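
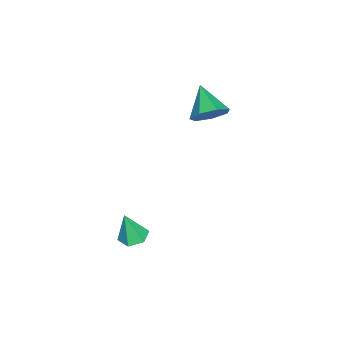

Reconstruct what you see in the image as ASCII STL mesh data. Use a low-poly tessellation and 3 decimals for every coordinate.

solid 
facet normal -0.090 0.220 -0.971
outer loop
vertex 4.176 -3.29 -2.596
vertex 3.369 -3.286 -2.52
vertex 3.791 -2.604 -2.405
endloop
endfacet
facet normal 0.847 0.369 0.383
outer loop
vertex 4.176 -3.29 -2.596
vertex 3.791 -2.604 -2.405
vertex 3.531 -3.674 -0.8
endloop
endfacet
facet normal -0.091 0.220 -0.971
outer loop
vertex 3.791 -2.604 -2.405
vertex 3.369 -3.286 -2.52
vertex 2.985 -2.599 -2.328
endloop
endfacet
facet normal 0.059 0.826 0.560
outer loop
vertex 3.791 -2.604 -2.405
vertex 2.985 -2.599 -2.328
vertex 3.531 -3.674 -0.8
endloop
endfacet
facet normal -0.091 0.220 -0.971
outer loop
vertex 2.985 -2.599 -2.328
vertex 3.369 -3.286 -2.52
vertex 2.563 -3.281 -2.443
endloop
endfacet
facet normal -0.756 0.377 0.535
outer loop
vertex 2.985 -2.599 -2.328
vertex 2.563 -3.281 -2.443
vertex 3.531 -3.674 -0.8
endloop
endfacet
facet normal -0.091 0.219 -0.971
outer loop
vertex 2.563 -3.281 -2.443
vertex 3.369 -3.286 -2.52
vertex 2.947 -3.967 -2.634
endloop
endfacet
facet normal -0.780 -0.529 0.333
outer loop
vertex 2.563 -3.281 -2.443
vertex 2.947 -3.967 -2.634
vertex 3.531 -3.674 -0.8
endloop
endfacet
facet normal -0.091 0.219 -0.971
outer loop
vertex 2.947 -3.967 -2.634
vertex 3.369 -3.286 -2.52
vertex 3.754 -3.972 -2.711
endloop
endfacet
facet normal 0.009 -0.988 0.155
outer loop
vertex 2.947 -3.967 -2.634
vertex 3.754 -3.972 -2.711
vertex 3.531 -3.674 -0.8
endloop
endfacet
facet normal -0.090 0.220 -0.971
outer loop
vertex 3.754 -3.972 -2.711
vertex 3.369 -3.286 -2.52
vertex 4.176 -3.29 -2.596
endloop
endfacet
facet normal 0.823 -0.539 0.180
outer loop
vertex 3.754 -3.972 -2.711
vertex 4.176 -3.29 -2.596
vertex 3.531 -3.674 -0.8
endloop
endfacet
facet normal 0.694 0.481 -0.535
outer loop
vertex -2.201 -2.11 2.027
vertex -2.781 -1.213 2.081
vertex -2.023 -1.559 2.753
endloop
endfacet
facet normal 0.305 -0.793 0.527
outer loop
vertex -2.201 -2.11 2.027
vertex -2.023 -1.559 2.753
vertex -4.099 -2.127 3.099
endloop
endfacet
facet normal 0.694 0.481 -0.535
outer loop
vertex -2.023 -1.559 2.753
vertex -2.781 -1.213 2.081
vertex -2.416 -0.747 2.973
endloop
endfacet
facet normal 0.205 -0.162 0.965
outer loop
vertex -2.023 -1.559 2.753
vertex -2.416 -0.747 2.973
vertex -4.099 -2.127 3.099
endloop
endfacet
facet normal 0.694 0.481 -0.535
outer loop
vertex -2.416 -0.747 2.973
vertex -2.781 -1.213 2.081
vertex -3.083 -0.286 2.522
endloop
endfacet
facet normal -0.285 0.427 0.858
outer loop
vertex -2.416 -0.747 2.973
vertex -3.083 -0.286 2.522
vertex -4.099 -2.127 3.099
endloop
endfacet
facet normal 0.694 0.481 -0.536
outer loop
vertex -3.083 -0.286 2.522
vertex -2.781 -1.213 2.081
vertex -3.523 -0.523 1.739
endloop
endfacet
facet normal -0.798 0.530 0.288
outer loop
vertex -3.083 -0.286 2.522
vertex -3.523 -0.523 1.739
vertex -4.099 -2.127 3.099
endloop
endfacet
facet normal 0.694 0.481 -0.535
outer loop
vertex -3.523 -0.523 1.739
vertex -2.781 -1.213 2.081
vertex -3.404 -1.279 1.214
endloop
endfacet
facet normal -0.946 0.071 -0.317
outer loop
vertex -3.523 -0.523 1.739
vertex -3.404 -1.279 1.214
vertex -4.099 -2.127 3.099
endloop
endfacet
facet normal 0.694 0.481 -0.535
outer loop
vertex -3.404 -1.279 1.214
vertex -2.781 -1.213 2.081
vertex -2.815 -1.986 1.342
endloop
endfacet
facet normal -0.618 -0.606 -0.501
outer loop
vertex -3.404 -1.279 1.214
vertex -2.815 -1.986 1.342
vertex -4.099 -2.127 3.099
endloop
endfacet
facet normal 0.694 0.481 -0.535
outer loop
vertex -2.815 -1.986 1.342
vertex -2.781 -1.213 2.081
vertex -2.201 -2.11 2.027
endloop
endfacet
facet normal -0.061 -0.990 -0.124
outer loop
vertex -2.815 -1.986 1.342
vertex -2.201 -2.11 2.027
vertex -4.099 -2.127 3.099
endloop
endfacet

endsolid


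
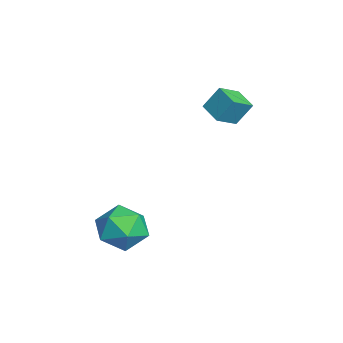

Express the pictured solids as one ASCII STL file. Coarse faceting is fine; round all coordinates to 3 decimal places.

solid 
facet normal -0.816 0.484 -0.315
outer loop
vertex 2.602 -3.111 -2.069
vertex 1.893 -3.817 -1.317
vertex 2.37 -2.739 -0.898
endloop
endfacet
facet normal -0.244 0.909 -0.337
outer loop
vertex 2.602 -3.111 -2.069
vertex 2.37 -2.739 -0.898
vertex 3.517 -2.61 -1.38
endloop
endfacet
facet normal 0.242 0.603 -0.760
outer loop
vertex 2.602 -3.111 -2.069
vertex 3.517 -2.61 -1.38
vertex 3.75 -3.608 -2.097
endloop
endfacet
facet normal -0.029 -0.011 -1.000
outer loop
vertex 2.602 -3.111 -2.069
vertex 3.75 -3.608 -2.097
vertex 2.746 -4.354 -2.059
endloop
endfacet
facet normal -0.684 -0.085 -0.725
outer loop
vertex 2.602 -3.111 -2.069
vertex 2.746 -4.354 -2.059
vertex 1.893 -3.817 -1.317
endloop
endfacet
facet normal 0.029 0.947 0.321
outer loop
vertex 3.517 -2.61 -1.38
vertex 2.37 -2.739 -0.898
vertex 3.374 -3.006 -0.201
endloop
endfacet
facet normal -0.898 0.259 0.357
outer loop
vertex 2.37 -2.739 -0.898
vertex 1.893 -3.817 -1.317
vertex 2.37 -3.752 -0.163
endloop
endfacet
facet normal -0.683 -0.663 -0.306
outer loop
vertex 1.893 -3.817 -1.317
vertex 2.746 -4.354 -2.059
vertex 2.603 -4.75 -0.88
endloop
endfacet
facet normal 0.376 -0.544 -0.750
outer loop
vertex 2.746 -4.354 -2.059
vertex 3.75 -3.608 -2.097
vertex 3.75 -4.621 -1.362
endloop
endfacet
facet normal 0.816 0.451 -0.363
outer loop
vertex 3.75 -3.608 -2.097
vertex 3.517 -2.61 -1.38
vertex 4.227 -3.543 -0.943
endloop
endfacet
facet normal 0.029 0.011 1.000
outer loop
vertex 3.518 -4.249 -0.191
vertex 3.374 -3.006 -0.201
vertex 2.37 -3.752 -0.163
endloop
endfacet
facet normal -0.242 -0.603 0.760
outer loop
vertex 3.518 -4.249 -0.191
vertex 2.37 -3.752 -0.163
vertex 2.603 -4.75 -0.88
endloop
endfacet
facet normal 0.244 -0.909 0.337
outer loop
vertex 3.518 -4.249 -0.191
vertex 2.603 -4.75 -0.88
vertex 3.75 -4.621 -1.362
endloop
endfacet
facet normal 0.816 -0.484 0.315
outer loop
vertex 3.518 -4.249 -0.191
vertex 3.75 -4.621 -1.362
vertex 4.227 -3.543 -0.943
endloop
endfacet
facet normal 0.684 0.085 0.725
outer loop
vertex 3.518 -4.249 -0.191
vertex 4.227 -3.543 -0.943
vertex 3.374 -3.006 -0.201
endloop
endfacet
facet normal -0.376 0.544 0.750
outer loop
vertex 2.37 -3.752 -0.163
vertex 3.374 -3.006 -0.201
vertex 2.37 -2.739 -0.898
endloop
endfacet
facet normal -0.816 -0.451 0.363
outer loop
vertex 2.603 -4.75 -0.88
vertex 2.37 -3.752 -0.163
vertex 1.893 -3.817 -1.317
endloop
endfacet
facet normal -0.029 -0.947 -0.321
outer loop
vertex 3.75 -4.621 -1.362
vertex 2.603 -4.75 -0.88
vertex 2.746 -4.354 -2.059
endloop
endfacet
facet normal 0.898 -0.259 -0.357
outer loop
vertex 4.227 -3.543 -0.943
vertex 3.75 -4.621 -1.362
vertex 3.75 -3.608 -2.097
endloop
endfacet
facet normal 0.683 0.663 0.306
outer loop
vertex 3.374 -3.006 -0.201
vertex 4.227 -3.543 -0.943
vertex 3.517 -2.61 -1.38
endloop
endfacet
facet normal -0.875 -0.392 0.286
outer loop
vertex -1.236 0.829 4.621
vertex -1.831 1.744 4.055
vertex -1.278 0.126 3.528
endloop
endfacet
facet normal 0.484 -0.744 0.460
outer loop
vertex -0.229 0.596 3.185
vertex -1.236 0.829 4.621
vertex -1.278 0.126 3.528
endloop
endfacet
facet normal -0.875 -0.392 0.286
outer loop
vertex -1.278 0.126 3.528
vertex -1.831 1.744 4.055
vertex -1.873 1.041 2.962
endloop
endfacet
facet normal -0.032 -0.541 -0.840
outer loop
vertex -1.873 1.041 2.962
vertex -0.229 0.596 3.185
vertex -1.278 0.126 3.528
endloop
endfacet
facet normal 0.032 0.541 0.840
outer loop
vertex -1.236 0.829 4.621
vertex -0.782 2.214 3.712
vertex -1.831 1.744 4.055
endloop
endfacet
facet normal 0.484 -0.744 0.460
outer loop
vertex -0.187 1.299 4.278
vertex -1.236 0.829 4.621
vertex -0.229 0.596 3.185
endloop
endfacet
facet normal 0.032 0.541 0.840
outer loop
vertex -0.187 1.299 4.278
vertex -0.782 2.214 3.712
vertex -1.236 0.829 4.621
endloop
endfacet
facet normal -0.484 0.744 -0.460
outer loop
vertex -1.831 1.744 4.055
vertex -0.782 2.214 3.712
vertex -1.873 1.041 2.962
endloop
endfacet
facet normal -0.032 -0.541 -0.840
outer loop
vertex -0.824 1.511 2.619
vertex -0.229 0.596 3.185
vertex -1.873 1.041 2.962
endloop
endfacet
facet normal -0.484 0.744 -0.460
outer loop
vertex -1.873 1.041 2.962
vertex -0.782 2.214 3.712
vertex -0.824 1.511 2.619
endloop
endfacet
facet normal 0.875 0.392 -0.286
outer loop
vertex -0.824 1.511 2.619
vertex -0.187 1.299 4.278
vertex -0.229 0.596 3.185
endloop
endfacet
facet normal 0.875 0.392 -0.286
outer loop
vertex -0.782 2.214 3.712
vertex -0.187 1.299 4.278
vertex -0.824 1.511 2.619
endloop
endfacet

endsolid


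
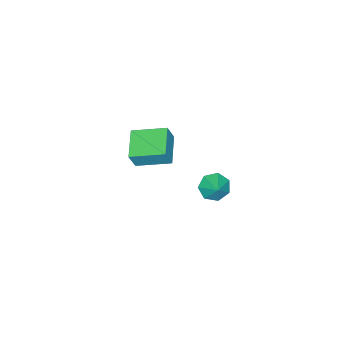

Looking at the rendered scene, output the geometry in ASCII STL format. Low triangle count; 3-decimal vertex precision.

solid 
facet normal -0.826 -0.493 0.274
outer loop
vertex 2.99 0.141 4.499
vertex 2.052 2.027 5.062
vertex 2.509 0.267 3.276
endloop
endfacet
facet normal 0.430 -0.865 -0.258
outer loop
vertex 4.128 1.233 2.738
vertex 2.99 0.141 4.499
vertex 2.509 0.267 3.276
endloop
endfacet
facet normal -0.826 -0.493 0.274
outer loop
vertex 2.509 0.267 3.276
vertex 2.052 2.027 5.062
vertex 1.571 2.153 3.839
endloop
endfacet
facet normal -0.365 0.095 -0.926
outer loop
vertex 1.571 2.153 3.839
vertex 4.128 1.233 2.738
vertex 2.509 0.267 3.276
endloop
endfacet
facet normal 0.365 -0.095 0.926
outer loop
vertex 2.99 0.141 4.499
vertex 3.671 2.993 4.524
vertex 2.052 2.027 5.062
endloop
endfacet
facet normal 0.430 -0.865 -0.258
outer loop
vertex 4.609 1.107 3.961
vertex 2.99 0.141 4.499
vertex 4.128 1.233 2.738
endloop
endfacet
facet normal 0.365 -0.095 0.926
outer loop
vertex 4.609 1.107 3.961
vertex 3.671 2.993 4.524
vertex 2.99 0.141 4.499
endloop
endfacet
facet normal -0.430 0.865 0.258
outer loop
vertex 2.052 2.027 5.062
vertex 3.671 2.993 4.524
vertex 1.571 2.153 3.839
endloop
endfacet
facet normal -0.365 0.095 -0.926
outer loop
vertex 3.19 3.119 3.301
vertex 4.128 1.233 2.738
vertex 1.571 2.153 3.839
endloop
endfacet
facet normal -0.430 0.865 0.258
outer loop
vertex 1.571 2.153 3.839
vertex 3.671 2.993 4.524
vertex 3.19 3.119 3.301
endloop
endfacet
facet normal 0.826 0.493 -0.274
outer loop
vertex 3.19 3.119 3.301
vertex 4.609 1.107 3.961
vertex 4.128 1.233 2.738
endloop
endfacet
facet normal 0.826 0.493 -0.274
outer loop
vertex 3.671 2.993 4.524
vertex 4.609 1.107 3.961
vertex 3.19 3.119 3.301
endloop
endfacet
facet normal -0.559 -0.563 -0.608
outer loop
vertex -0.974 2.634 -4.549
vertex -1.795 2.832 -3.977
vertex -1.441 3.349 -4.782
endloop
endfacet
facet normal 0.844 0.462 -0.274
outer loop
vertex -0.974 2.634 -4.549
vertex -1.441 3.349 -4.782
vertex -1.045 3.588 -3.163
endloop
endfacet
facet normal -0.559 -0.564 -0.608
outer loop
vertex -1.441 3.349 -4.782
vertex -1.795 2.832 -3.977
vertex -2.174 3.674 -4.409
endloop
endfacet
facet normal 0.304 0.929 -0.212
outer loop
vertex -1.441 3.349 -4.782
vertex -2.174 3.674 -4.409
vertex -1.045 3.588 -3.163
endloop
endfacet
facet normal -0.559 -0.564 -0.608
outer loop
vertex -2.174 3.674 -4.409
vertex -1.795 2.832 -3.977
vertex -2.622 3.366 -3.711
endloop
endfacet
facet normal -0.225 0.937 0.269
outer loop
vertex -2.174 3.674 -4.409
vertex -2.622 3.366 -3.711
vertex -1.045 3.588 -3.163
endloop
endfacet
facet normal -0.560 -0.564 -0.607
outer loop
vertex -2.622 3.366 -3.711
vertex -1.795 2.832 -3.977
vertex -2.447 2.656 -3.213
endloop
endfacet
facet normal -0.348 0.480 0.806
outer loop
vertex -2.622 3.366 -3.711
vertex -2.447 2.656 -3.213
vertex -1.045 3.588 -3.163
endloop
endfacet
facet normal -0.560 -0.564 -0.607
outer loop
vertex -2.447 2.656 -3.213
vertex -1.795 2.832 -3.977
vertex -1.781 2.078 -3.29
endloop
endfacet
facet normal 0.030 -0.098 0.995
outer loop
vertex -2.447 2.656 -3.213
vertex -1.781 2.078 -3.29
vertex -1.045 3.588 -3.163
endloop
endfacet
facet normal -0.560 -0.564 -0.607
outer loop
vertex -1.781 2.078 -3.29
vertex -1.795 2.832 -3.977
vertex -1.125 2.068 -3.885
endloop
endfacet
facet normal 0.623 -0.362 0.693
outer loop
vertex -1.781 2.078 -3.29
vertex -1.125 2.068 -3.885
vertex -1.045 3.588 -3.163
endloop
endfacet
facet normal -0.559 -0.564 -0.608
outer loop
vertex -1.125 2.068 -3.885
vertex -1.795 2.832 -3.977
vertex -0.974 2.634 -4.549
endloop
endfacet
facet normal 0.985 -0.113 0.128
outer loop
vertex -1.125 2.068 -3.885
vertex -0.974 2.634 -4.549
vertex -1.045 3.588 -3.163
endloop
endfacet

endsolid


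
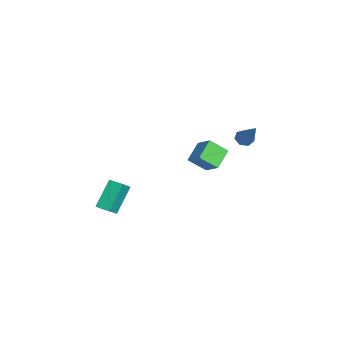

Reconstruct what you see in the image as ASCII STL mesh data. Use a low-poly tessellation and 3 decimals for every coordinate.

solid 
facet normal -0.672 0.513 0.534
outer loop
vertex -1.078 0.926 -0.935
vertex -0.151 1.404 -0.227
vertex -0.969 1.904 -1.738
endloop
endfacet
facet normal -0.736 -0.379 -0.561
outer loop
vertex -0.069 1.216 -2.453
vertex -1.078 0.926 -0.935
vertex -0.969 1.904 -1.738
endloop
endfacet
facet normal -0.673 0.513 0.534
outer loop
vertex -0.969 1.904 -1.738
vertex -0.151 1.404 -0.227
vertex -0.043 2.382 -1.03
endloop
endfacet
facet normal 0.086 0.770 -0.632
outer loop
vertex -0.043 2.382 -1.03
vertex -0.069 1.216 -2.453
vertex -0.969 1.904 -1.738
endloop
endfacet
facet normal -0.086 -0.770 0.632
outer loop
vertex -1.078 0.926 -0.935
vertex 0.749 0.716 -0.942
vertex -0.151 1.404 -0.227
endloop
endfacet
facet normal -0.735 -0.380 -0.561
outer loop
vertex -0.177 0.238 -1.65
vertex -1.078 0.926 -0.935
vertex -0.069 1.216 -2.453
endloop
endfacet
facet normal -0.086 -0.770 0.632
outer loop
vertex -0.177 0.238 -1.65
vertex 0.749 0.716 -0.942
vertex -1.078 0.926 -0.935
endloop
endfacet
facet normal 0.736 0.379 0.561
outer loop
vertex -0.151 1.404 -0.227
vertex 0.749 0.716 -0.942
vertex -0.043 2.382 -1.03
endloop
endfacet
facet normal 0.086 0.770 -0.632
outer loop
vertex 0.858 1.694 -1.745
vertex -0.069 1.216 -2.453
vertex -0.043 2.382 -1.03
endloop
endfacet
facet normal 0.735 0.379 0.562
outer loop
vertex -0.043 2.382 -1.03
vertex 0.749 0.716 -0.942
vertex 0.858 1.694 -1.745
endloop
endfacet
facet normal 0.672 -0.513 -0.534
outer loop
vertex 0.858 1.694 -1.745
vertex -0.177 0.238 -1.65
vertex -0.069 1.216 -2.453
endloop
endfacet
facet normal 0.673 -0.513 -0.533
outer loop
vertex 0.749 0.716 -0.942
vertex -0.177 0.238 -1.65
vertex 0.858 1.694 -1.745
endloop
endfacet
facet normal -0.635 0.424 -0.646
outer loop
vertex -0.778 -3.478 -3.471
vertex -0.261 -2.808 -3.539
vertex 0.115 -4.314 -4.898
endloop
endfacet
facet normal -0.609 -0.789 0.081
outer loop
vertex 0.801 -4.772 -4.201
vertex -0.778 -3.478 -3.471
vertex 0.115 -4.314 -4.898
endloop
endfacet
facet normal -0.635 0.424 -0.646
outer loop
vertex 0.115 -4.314 -4.898
vertex -0.261 -2.808 -3.539
vertex 0.633 -3.644 -4.967
endloop
endfacet
facet normal 0.474 -0.445 -0.759
outer loop
vertex 0.633 -3.644 -4.967
vertex 0.801 -4.772 -4.201
vertex 0.115 -4.314 -4.898
endloop
endfacet
facet normal -0.475 0.444 0.760
outer loop
vertex -0.778 -3.478 -3.471
vertex 0.425 -3.266 -2.842
vertex -0.261 -2.808 -3.539
endloop
endfacet
facet normal -0.609 -0.789 0.080
outer loop
vertex -0.093 -3.936 -2.773
vertex -0.778 -3.478 -3.471
vertex 0.801 -4.772 -4.201
endloop
endfacet
facet normal -0.475 0.446 0.759
outer loop
vertex -0.093 -3.936 -2.773
vertex 0.425 -3.266 -2.842
vertex -0.778 -3.478 -3.471
endloop
endfacet
facet normal 0.609 0.789 -0.081
outer loop
vertex -0.261 -2.808 -3.539
vertex 0.425 -3.266 -2.842
vertex 0.633 -3.644 -4.967
endloop
endfacet
facet normal 0.476 -0.444 -0.759
outer loop
vertex 1.318 -4.102 -4.269
vertex 0.801 -4.772 -4.201
vertex 0.633 -3.644 -4.967
endloop
endfacet
facet normal 0.609 0.789 -0.081
outer loop
vertex 0.633 -3.644 -4.967
vertex 0.425 -3.266 -2.842
vertex 1.318 -4.102 -4.269
endloop
endfacet
facet normal 0.635 -0.424 0.646
outer loop
vertex 1.318 -4.102 -4.269
vertex -0.093 -3.936 -2.773
vertex 0.801 -4.772 -4.201
endloop
endfacet
facet normal 0.635 -0.424 0.646
outer loop
vertex 0.425 -3.266 -2.842
vertex -0.093 -3.936 -2.773
vertex 1.318 -4.102 -4.269
endloop
endfacet
facet normal -0.652 -0.172 -0.738
outer loop
vertex -1.723 3.295 -1.642
vertex -2.108 3.622 -1.378
vertex -1.715 3.775 -1.761
endloop
endfacet
facet normal 0.892 -0.123 -0.435
outer loop
vertex -1.723 3.295 -1.642
vertex -1.715 3.775 -1.761
vertex -0.752 3.978 0.158
endloop
endfacet
facet normal -0.653 -0.172 -0.738
outer loop
vertex -1.715 3.775 -1.761
vertex -2.108 3.622 -1.378
vertex -2.003 4.139 -1.591
endloop
endfacet
facet normal 0.627 0.676 -0.386
outer loop
vertex -1.715 3.775 -1.761
vertex -2.003 4.139 -1.591
vertex -0.752 3.978 0.158
endloop
endfacet
facet normal -0.652 -0.172 -0.738
outer loop
vertex -2.003 4.139 -1.591
vertex -2.108 3.622 -1.378
vertex -2.37 4.114 -1.261
endloop
endfacet
facet normal 0.009 0.996 0.085
outer loop
vertex -2.003 4.139 -1.591
vertex -2.37 4.114 -1.261
vertex -0.752 3.978 0.158
endloop
endfacet
facet normal -0.652 -0.172 -0.739
outer loop
vertex -2.37 4.114 -1.261
vertex -2.108 3.622 -1.378
vertex -2.54 3.718 -1.019
endloop
endfacet
facet normal -0.500 0.598 0.627
outer loop
vertex -2.37 4.114 -1.261
vertex -2.54 3.718 -1.019
vertex -0.752 3.978 0.158
endloop
endfacet
facet normal -0.652 -0.171 -0.739
outer loop
vertex -2.54 3.718 -1.019
vertex -2.108 3.622 -1.378
vertex -2.385 3.249 -1.047
endloop
endfacet
facet normal -0.514 -0.219 0.829
outer loop
vertex -2.54 3.718 -1.019
vertex -2.385 3.249 -1.047
vertex -0.752 3.978 0.158
endloop
endfacet
facet normal -0.652 -0.171 -0.739
outer loop
vertex -2.385 3.249 -1.047
vertex -2.108 3.622 -1.378
vertex -2.022 3.061 -1.324
endloop
endfacet
facet normal -0.023 -0.841 0.540
outer loop
vertex -2.385 3.249 -1.047
vertex -2.022 3.061 -1.324
vertex -0.752 3.978 0.158
endloop
endfacet
facet normal -0.652 -0.171 -0.739
outer loop
vertex -2.022 3.061 -1.324
vertex -2.108 3.622 -1.378
vertex -1.723 3.295 -1.642
endloop
endfacet
facet normal 0.602 -0.798 -0.022
outer loop
vertex -2.022 3.061 -1.324
vertex -1.723 3.295 -1.642
vertex -0.752 3.978 0.158
endloop
endfacet

endsolid


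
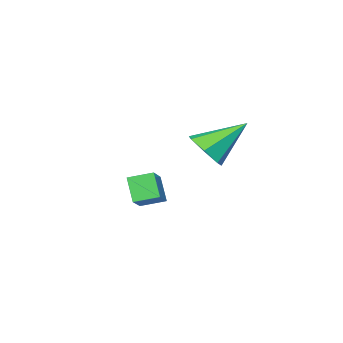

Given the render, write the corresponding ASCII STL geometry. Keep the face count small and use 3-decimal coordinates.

solid 
facet normal -0.627 0.729 0.275
outer loop
vertex -2.328 -2.174 0.063
vertex -1.602 -1.735 0.554
vertex -2.076 -1.636 -0.79
endloop
endfacet
facet normal -0.740 -0.448 -0.501
outer loop
vertex -1.518 -2.285 -1.034
vertex -2.328 -2.174 0.063
vertex -2.076 -1.636 -0.79
endloop
endfacet
facet normal -0.627 0.729 0.275
outer loop
vertex -2.076 -1.636 -0.79
vertex -1.602 -1.735 0.554
vertex -1.35 -1.197 -0.299
endloop
endfacet
facet normal 0.242 0.517 -0.821
outer loop
vertex -1.35 -1.197 -0.299
vertex -1.518 -2.285 -1.034
vertex -2.076 -1.636 -0.79
endloop
endfacet
facet normal -0.242 -0.517 0.821
outer loop
vertex -2.328 -2.174 0.063
vertex -1.044 -2.384 0.31
vertex -1.602 -1.735 0.554
endloop
endfacet
facet normal -0.740 -0.448 -0.501
outer loop
vertex -1.77 -2.823 -0.181
vertex -2.328 -2.174 0.063
vertex -1.518 -2.285 -1.034
endloop
endfacet
facet normal -0.242 -0.517 0.821
outer loop
vertex -1.77 -2.823 -0.181
vertex -1.044 -2.384 0.31
vertex -2.328 -2.174 0.063
endloop
endfacet
facet normal 0.740 0.448 0.501
outer loop
vertex -1.602 -1.735 0.554
vertex -1.044 -2.384 0.31
vertex -1.35 -1.197 -0.299
endloop
endfacet
facet normal 0.242 0.517 -0.821
outer loop
vertex -0.792 -1.846 -0.543
vertex -1.518 -2.285 -1.034
vertex -1.35 -1.197 -0.299
endloop
endfacet
facet normal 0.740 0.448 0.501
outer loop
vertex -1.35 -1.197 -0.299
vertex -1.044 -2.384 0.31
vertex -0.792 -1.846 -0.543
endloop
endfacet
facet normal 0.627 -0.729 -0.275
outer loop
vertex -0.792 -1.846 -0.543
vertex -1.77 -2.823 -0.181
vertex -1.518 -2.285 -1.034
endloop
endfacet
facet normal 0.627 -0.729 -0.275
outer loop
vertex -1.044 -2.384 0.31
vertex -1.77 -2.823 -0.181
vertex -0.792 -1.846 -0.543
endloop
endfacet
facet normal 0.654 -0.421 -0.629
outer loop
vertex 0.1 2.096 2.836
vertex -0.441 1.622 2.591
vertex -0.256 2.309 2.323
endloop
endfacet
facet normal 0.240 0.944 0.226
outer loop
vertex 0.1 2.096 2.836
vertex -0.256 2.309 2.323
vertex -1.519 2.318 3.629
endloop
endfacet
facet normal 0.653 -0.421 -0.629
outer loop
vertex -0.256 2.309 2.323
vertex -0.441 1.622 2.591
vertex -0.752 2.005 2.012
endloop
endfacet
facet normal -0.334 0.883 -0.330
outer loop
vertex -0.256 2.309 2.323
vertex -0.752 2.005 2.012
vertex -1.519 2.318 3.629
endloop
endfacet
facet normal 0.653 -0.421 -0.629
outer loop
vertex -0.752 2.005 2.012
vertex -0.441 1.622 2.591
vertex -1.013 1.413 2.137
endloop
endfacet
facet normal -0.846 0.277 -0.455
outer loop
vertex -0.752 2.005 2.012
vertex -1.013 1.413 2.137
vertex -1.519 2.318 3.629
endloop
endfacet
facet normal 0.653 -0.421 -0.629
outer loop
vertex -1.013 1.413 2.137
vertex -0.441 1.622 2.591
vertex -0.844 0.978 2.604
endloop
endfacet
facet normal -0.908 -0.414 -0.057
outer loop
vertex -1.013 1.413 2.137
vertex -0.844 0.978 2.604
vertex -1.519 2.318 3.629
endloop
endfacet
facet normal 0.653 -0.421 -0.629
outer loop
vertex -0.844 0.978 2.604
vertex -0.441 1.622 2.591
vertex -0.371 1.029 3.061
endloop
endfacet
facet normal -0.475 -0.673 0.567
outer loop
vertex -0.844 0.978 2.604
vertex -0.371 1.029 3.061
vertex -1.519 2.318 3.629
endloop
endfacet
facet normal 0.654 -0.421 -0.629
outer loop
vertex -0.371 1.029 3.061
vertex -0.441 1.622 2.591
vertex 0.049 1.527 3.164
endloop
endfacet
facet normal 0.127 -0.303 0.945
outer loop
vertex -0.371 1.029 3.061
vertex 0.049 1.527 3.164
vertex -1.519 2.318 3.629
endloop
endfacet
facet normal 0.654 -0.421 -0.629
outer loop
vertex 0.049 1.527 3.164
vertex -0.441 1.622 2.591
vertex 0.1 2.096 2.836
endloop
endfacet
facet normal 0.445 0.417 0.792
outer loop
vertex 0.049 1.527 3.164
vertex 0.1 2.096 2.836
vertex -1.519 2.318 3.629
endloop
endfacet

endsolid


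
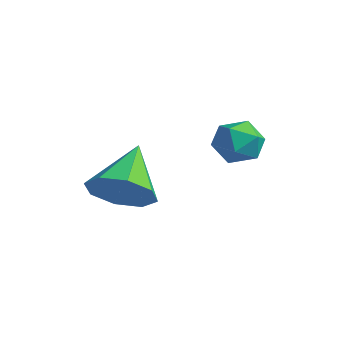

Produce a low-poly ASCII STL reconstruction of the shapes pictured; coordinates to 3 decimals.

solid 
facet normal 0.497 -0.608 -0.619
outer loop
vertex -2.385 -2.024 -0.549
vertex -2.903 -2.731 -0.27
vertex -2.966 -2.102 -0.939
endloop
endfacet
facet normal 0.015 0.976 -0.218
outer loop
vertex -2.385 -2.024 -0.549
vertex -2.966 -2.102 -0.939
vertex -3.737 -1.709 0.77
endloop
endfacet
facet normal 0.496 -0.609 -0.619
outer loop
vertex -2.966 -2.102 -0.939
vertex -2.903 -2.731 -0.27
vertex -3.511 -2.548 -0.937
endloop
endfacet
facet normal -0.575 0.701 -0.421
outer loop
vertex -2.966 -2.102 -0.939
vertex -3.511 -2.548 -0.937
vertex -3.737 -1.709 0.77
endloop
endfacet
facet normal 0.496 -0.609 -0.619
outer loop
vertex -3.511 -2.548 -0.937
vertex -2.903 -2.731 -0.27
vertex -3.7 -3.102 -0.544
endloop
endfacet
facet normal -0.961 0.176 -0.214
outer loop
vertex -3.511 -2.548 -0.937
vertex -3.7 -3.102 -0.544
vertex -3.737 -1.709 0.77
endloop
endfacet
facet normal 0.496 -0.608 -0.620
outer loop
vertex -3.7 -3.102 -0.544
vertex -2.903 -2.731 -0.27
vertex -3.422 -3.438 0.008
endloop
endfacet
facet normal -0.914 -0.291 0.283
outer loop
vertex -3.7 -3.102 -0.544
vertex -3.422 -3.438 0.008
vertex -3.737 -1.709 0.77
endloop
endfacet
facet normal 0.497 -0.608 -0.619
outer loop
vertex -3.422 -3.438 0.008
vertex -2.903 -2.731 -0.27
vertex -2.84 -3.36 0.398
endloop
endfacet
facet normal -0.463 -0.427 0.777
outer loop
vertex -3.422 -3.438 0.008
vertex -2.84 -3.36 0.398
vertex -3.737 -1.709 0.77
endloop
endfacet
facet normal 0.496 -0.608 -0.619
outer loop
vertex -2.84 -3.36 0.398
vertex -2.903 -2.731 -0.27
vertex -2.296 -2.914 0.396
endloop
endfacet
facet normal 0.128 -0.151 0.980
outer loop
vertex -2.84 -3.36 0.398
vertex -2.296 -2.914 0.396
vertex -3.737 -1.709 0.77
endloop
endfacet
facet normal 0.496 -0.609 -0.619
outer loop
vertex -2.296 -2.914 0.396
vertex -2.903 -2.731 -0.27
vertex -2.107 -2.36 0.003
endloop
endfacet
facet normal 0.513 0.373 0.773
outer loop
vertex -2.296 -2.914 0.396
vertex -2.107 -2.36 0.003
vertex -3.737 -1.709 0.77
endloop
endfacet
facet normal 0.496 -0.608 -0.620
outer loop
vertex -2.107 -2.36 0.003
vertex -2.903 -2.731 -0.27
vertex -2.385 -2.024 -0.549
endloop
endfacet
facet normal 0.466 0.840 0.277
outer loop
vertex -2.107 -2.36 0.003
vertex -2.385 -2.024 -0.549
vertex -3.737 -1.709 0.77
endloop
endfacet
facet normal -0.996 0.061 0.065
outer loop
vertex -2.34 0.341 1.234
vertex -2.402 -0.277 0.86
vertex -2.356 -0.294 1.583
endloop
endfacet
facet normal -0.685 0.364 0.631
outer loop
vertex -2.34 0.341 1.234
vertex -2.356 -0.294 1.583
vertex -1.89 0.222 1.791
endloop
endfacet
facet normal -0.255 0.883 0.395
outer loop
vertex -2.34 0.341 1.234
vertex -1.89 0.222 1.791
vertex -1.649 0.558 1.195
endloop
endfacet
facet normal -0.300 0.900 -0.316
outer loop
vertex -2.34 0.341 1.234
vertex -1.649 0.558 1.195
vertex -1.965 0.25 0.619
endloop
endfacet
facet normal -0.759 0.391 -0.521
outer loop
vertex -2.34 0.341 1.234
vertex -1.965 0.25 0.619
vertex -2.402 -0.277 0.86
endloop
endfacet
facet normal -0.282 -0.129 0.951
outer loop
vertex -1.89 0.222 1.791
vertex -2.356 -0.294 1.583
vertex -1.675 -0.47 1.761
endloop
endfacet
facet normal -0.784 -0.620 0.035
outer loop
vertex -2.356 -0.294 1.583
vertex -2.402 -0.277 0.86
vertex -1.991 -0.778 1.185
endloop
endfacet
facet normal -0.401 -0.085 -0.912
outer loop
vertex -2.402 -0.277 0.86
vertex -1.965 0.25 0.619
vertex -1.75 -0.442 0.589
endloop
endfacet
facet normal 0.343 0.737 -0.582
outer loop
vertex -1.965 0.25 0.619
vertex -1.649 0.558 1.195
vertex -1.284 0.074 0.797
endloop
endfacet
facet normal 0.416 0.710 0.568
outer loop
vertex -1.649 0.558 1.195
vertex -1.89 0.222 1.791
vertex -1.238 0.057 1.52
endloop
endfacet
facet normal 0.300 -0.900 0.316
outer loop
vertex -1.3 -0.561 1.146
vertex -1.675 -0.47 1.761
vertex -1.991 -0.778 1.185
endloop
endfacet
facet normal 0.255 -0.883 -0.395
outer loop
vertex -1.3 -0.561 1.146
vertex -1.991 -0.778 1.185
vertex -1.75 -0.442 0.589
endloop
endfacet
facet normal 0.685 -0.364 -0.631
outer loop
vertex -1.3 -0.561 1.146
vertex -1.75 -0.442 0.589
vertex -1.284 0.074 0.797
endloop
endfacet
facet normal 0.996 -0.061 -0.065
outer loop
vertex -1.3 -0.561 1.146
vertex -1.284 0.074 0.797
vertex -1.238 0.057 1.52
endloop
endfacet
facet normal 0.759 -0.391 0.521
outer loop
vertex -1.3 -0.561 1.146
vertex -1.238 0.057 1.52
vertex -1.675 -0.47 1.761
endloop
endfacet
facet normal -0.343 -0.737 0.582
outer loop
vertex -1.991 -0.778 1.185
vertex -1.675 -0.47 1.761
vertex -2.356 -0.294 1.583
endloop
endfacet
facet normal -0.416 -0.710 -0.568
outer loop
vertex -1.75 -0.442 0.589
vertex -1.991 -0.778 1.185
vertex -2.402 -0.277 0.86
endloop
endfacet
facet normal 0.282 0.129 -0.951
outer loop
vertex -1.284 0.074 0.797
vertex -1.75 -0.442 0.589
vertex -1.965 0.25 0.619
endloop
endfacet
facet normal 0.784 0.620 -0.035
outer loop
vertex -1.238 0.057 1.52
vertex -1.284 0.074 0.797
vertex -1.649 0.558 1.195
endloop
endfacet
facet normal 0.401 0.085 0.912
outer loop
vertex -1.675 -0.47 1.761
vertex -1.238 0.057 1.52
vertex -1.89 0.222 1.791
endloop
endfacet

endsolid


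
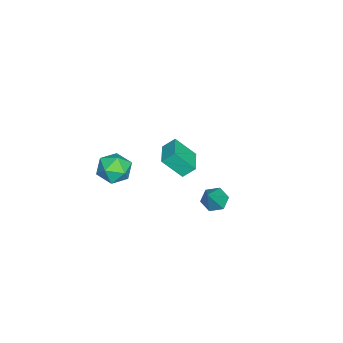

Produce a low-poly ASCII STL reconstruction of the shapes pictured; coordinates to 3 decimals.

solid 
facet normal 0.056 0.761 0.646
outer loop
vertex 3.498 -2.205 2.33
vertex 3.992 -2.857 3.056
vertex 4.589 -2.29 2.336
endloop
endfacet
facet normal 0.078 0.997 -0.028
outer loop
vertex 3.498 -2.205 2.33
vertex 4.589 -2.29 2.336
vertex 4.047 -2.274 1.386
endloop
endfacet
facet normal -0.516 0.778 -0.357
outer loop
vertex 3.498 -2.205 2.33
vertex 4.047 -2.274 1.386
vertex 3.115 -2.831 1.519
endloop
endfacet
facet normal -0.906 0.408 0.113
outer loop
vertex 3.498 -2.205 2.33
vertex 3.115 -2.831 1.519
vertex 3.081 -3.191 2.551
endloop
endfacet
facet normal -0.552 0.398 0.733
outer loop
vertex 3.498 -2.205 2.33
vertex 3.081 -3.191 2.551
vertex 3.992 -2.857 3.056
endloop
endfacet
facet normal 0.635 0.688 -0.351
outer loop
vertex 4.047 -2.274 1.386
vertex 4.589 -2.29 2.336
vertex 4.879 -2.969 1.529
endloop
endfacet
facet normal 0.599 0.308 0.739
outer loop
vertex 4.589 -2.29 2.336
vertex 3.992 -2.857 3.056
vertex 4.845 -3.329 2.561
endloop
endfacet
facet normal -0.385 -0.280 0.879
outer loop
vertex 3.992 -2.857 3.056
vertex 3.081 -3.191 2.551
vertex 3.913 -3.886 2.694
endloop
endfacet
facet normal -0.957 -0.262 -0.123
outer loop
vertex 3.081 -3.191 2.551
vertex 3.115 -2.831 1.519
vertex 3.371 -3.87 1.744
endloop
endfacet
facet normal -0.327 0.336 -0.883
outer loop
vertex 3.115 -2.831 1.519
vertex 4.047 -2.274 1.386
vertex 3.968 -3.303 1.024
endloop
endfacet
facet normal 0.906 -0.408 -0.113
outer loop
vertex 4.462 -3.955 1.75
vertex 4.879 -2.969 1.529
vertex 4.845 -3.329 2.561
endloop
endfacet
facet normal 0.516 -0.778 0.357
outer loop
vertex 4.462 -3.955 1.75
vertex 4.845 -3.329 2.561
vertex 3.913 -3.886 2.694
endloop
endfacet
facet normal -0.078 -0.997 0.028
outer loop
vertex 4.462 -3.955 1.75
vertex 3.913 -3.886 2.694
vertex 3.371 -3.87 1.744
endloop
endfacet
facet normal -0.056 -0.761 -0.646
outer loop
vertex 4.462 -3.955 1.75
vertex 3.371 -3.87 1.744
vertex 3.968 -3.303 1.024
endloop
endfacet
facet normal 0.552 -0.398 -0.733
outer loop
vertex 4.462 -3.955 1.75
vertex 3.968 -3.303 1.024
vertex 4.879 -2.969 1.529
endloop
endfacet
facet normal 0.957 0.262 0.123
outer loop
vertex 4.845 -3.329 2.561
vertex 4.879 -2.969 1.529
vertex 4.589 -2.29 2.336
endloop
endfacet
facet normal 0.327 -0.336 0.883
outer loop
vertex 3.913 -3.886 2.694
vertex 4.845 -3.329 2.561
vertex 3.992 -2.857 3.056
endloop
endfacet
facet normal -0.635 -0.688 0.351
outer loop
vertex 3.371 -3.87 1.744
vertex 3.913 -3.886 2.694
vertex 3.081 -3.191 2.551
endloop
endfacet
facet normal -0.599 -0.308 -0.739
outer loop
vertex 3.968 -3.303 1.024
vertex 3.371 -3.87 1.744
vertex 3.115 -2.831 1.519
endloop
endfacet
facet normal 0.385 0.280 -0.879
outer loop
vertex 4.879 -2.969 1.529
vertex 3.968 -3.303 1.024
vertex 4.047 -2.274 1.386
endloop
endfacet
facet normal -0.627 0.056 -0.777
outer loop
vertex 1.782 2.577 -2.265
vertex 1.343 1.945 -1.956
vertex 1.152 2.725 -1.746
endloop
endfacet
facet normal 0.378 0.904 0.201
outer loop
vertex 1.782 2.577 -2.265
vertex 1.152 2.725 -1.746
vertex 2.577 1.835 -0.424
endloop
endfacet
facet normal -0.627 0.056 -0.777
outer loop
vertex 1.152 2.725 -1.746
vertex 1.343 1.945 -1.956
vertex 0.712 2.093 -1.436
endloop
endfacet
facet normal -0.321 0.588 0.742
outer loop
vertex 1.152 2.725 -1.746
vertex 0.712 2.093 -1.436
vertex 2.577 1.835 -0.424
endloop
endfacet
facet normal -0.627 0.056 -0.777
outer loop
vertex 0.712 2.093 -1.436
vertex 1.343 1.945 -1.956
vertex 0.903 1.313 -1.646
endloop
endfacet
facet normal -0.485 -0.336 0.808
outer loop
vertex 0.712 2.093 -1.436
vertex 0.903 1.313 -1.646
vertex 2.577 1.835 -0.424
endloop
endfacet
facet normal -0.627 0.055 -0.777
outer loop
vertex 0.903 1.313 -1.646
vertex 1.343 1.945 -1.956
vertex 1.533 1.165 -2.165
endloop
endfacet
facet normal 0.052 -0.942 0.331
outer loop
vertex 0.903 1.313 -1.646
vertex 1.533 1.165 -2.165
vertex 2.577 1.835 -0.424
endloop
endfacet
facet normal -0.627 0.055 -0.777
outer loop
vertex 1.533 1.165 -2.165
vertex 1.343 1.945 -1.956
vertex 1.973 1.797 -2.475
endloop
endfacet
facet normal 0.751 -0.626 -0.210
outer loop
vertex 1.533 1.165 -2.165
vertex 1.973 1.797 -2.475
vertex 2.577 1.835 -0.424
endloop
endfacet
facet normal -0.627 0.056 -0.777
outer loop
vertex 1.973 1.797 -2.475
vertex 1.343 1.945 -1.956
vertex 1.782 2.577 -2.265
endloop
endfacet
facet normal 0.914 0.298 -0.275
outer loop
vertex 1.973 1.797 -2.475
vertex 1.782 2.577 -2.265
vertex 2.577 1.835 -0.424
endloop
endfacet
facet normal -0.969 -0.235 -0.078
outer loop
vertex -4.195 -2.624 -3.135
vertex -4.43 -1.89 -2.422
vertex -4.387 -1.387 -4.47
endloop
endfacet
facet normal 0.224 -0.699 -0.680
outer loop
vertex -2.75 -0.99 -4.338
vertex -4.195 -2.624 -3.135
vertex -4.387 -1.387 -4.47
endloop
endfacet
facet normal -0.969 -0.236 -0.078
outer loop
vertex -4.387 -1.387 -4.47
vertex -4.43 -1.89 -2.422
vertex -4.623 -0.653 -3.757
endloop
endfacet
facet normal -0.105 0.675 -0.730
outer loop
vertex -4.623 -0.653 -3.757
vertex -2.75 -0.99 -4.338
vertex -4.387 -1.387 -4.47
endloop
endfacet
facet normal 0.105 -0.675 0.730
outer loop
vertex -4.195 -2.624 -3.135
vertex -2.793 -1.493 -2.29
vertex -4.43 -1.89 -2.422
endloop
endfacet
facet normal 0.224 -0.699 -0.680
outer loop
vertex -2.557 -2.227 -3.003
vertex -4.195 -2.624 -3.135
vertex -2.75 -0.99 -4.338
endloop
endfacet
facet normal 0.105 -0.675 0.730
outer loop
vertex -2.557 -2.227 -3.003
vertex -2.793 -1.493 -2.29
vertex -4.195 -2.624 -3.135
endloop
endfacet
facet normal -0.224 0.698 0.680
outer loop
vertex -4.43 -1.89 -2.422
vertex -2.793 -1.493 -2.29
vertex -4.623 -0.653 -3.757
endloop
endfacet
facet normal -0.105 0.675 -0.730
outer loop
vertex -2.985 -0.256 -3.625
vertex -2.75 -0.99 -4.338
vertex -4.623 -0.653 -3.757
endloop
endfacet
facet normal -0.224 0.699 0.680
outer loop
vertex -4.623 -0.653 -3.757
vertex -2.793 -1.493 -2.29
vertex -2.985 -0.256 -3.625
endloop
endfacet
facet normal 0.969 0.235 0.078
outer loop
vertex -2.985 -0.256 -3.625
vertex -2.557 -2.227 -3.003
vertex -2.75 -0.99 -4.338
endloop
endfacet
facet normal 0.969 0.235 0.079
outer loop
vertex -2.793 -1.493 -2.29
vertex -2.557 -2.227 -3.003
vertex -2.985 -0.256 -3.625
endloop
endfacet

endsolid


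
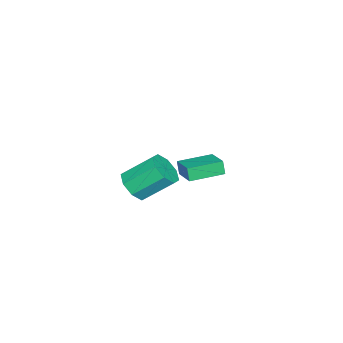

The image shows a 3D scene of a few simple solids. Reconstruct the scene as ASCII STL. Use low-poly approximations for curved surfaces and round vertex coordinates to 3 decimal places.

solid 
facet normal 0.282 -0.717 -0.638
outer loop
vertex 4.192 2.682 1.786
vertex 3.236 2.363 1.722
vertex 3.8 3.032 1.219
endloop
endfacet
facet normal 0.814 0.530 -0.236
outer loop
vertex 4.192 2.682 1.786
vertex 3.8 3.032 1.219
vertex 3.62 4.136 3.081
endloop
endfacet
facet normal 0.815 0.529 -0.235
outer loop
vertex 3.62 4.136 3.081
vertex 3.8 3.032 1.219
vertex 3.229 4.487 2.515
endloop
endfacet
facet normal -0.281 0.716 0.639
outer loop
vertex 3.62 4.136 3.081
vertex 3.229 4.487 2.515
vertex 2.664 3.817 3.018
endloop
endfacet
facet normal 0.281 -0.717 -0.638
outer loop
vertex 3.8 3.032 1.219
vertex 3.236 2.363 1.722
vertex 3.078 2.991 0.947
endloop
endfacet
facet normal 0.218 0.695 -0.685
outer loop
vertex 3.8 3.032 1.219
vertex 3.078 2.991 0.947
vertex 3.229 4.487 2.515
endloop
endfacet
facet normal 0.217 0.696 -0.685
outer loop
vertex 3.229 4.487 2.515
vertex 3.078 2.991 0.947
vertex 2.506 4.445 2.243
endloop
endfacet
facet normal -0.282 0.717 0.638
outer loop
vertex 3.229 4.487 2.515
vertex 2.506 4.445 2.243
vertex 2.664 3.817 3.018
endloop
endfacet
facet normal 0.282 -0.716 -0.638
outer loop
vertex 3.078 2.991 0.947
vertex 3.236 2.363 1.722
vertex 2.448 2.581 1.129
endloop
endfacet
facet normal -0.507 0.454 -0.733
outer loop
vertex 3.078 2.991 0.947
vertex 2.448 2.581 1.129
vertex 2.506 4.445 2.243
endloop
endfacet
facet normal -0.506 0.454 -0.733
outer loop
vertex 2.506 4.445 2.243
vertex 2.448 2.581 1.129
vertex 1.876 4.036 2.425
endloop
endfacet
facet normal -0.281 0.717 0.638
outer loop
vertex 2.506 4.445 2.243
vertex 1.876 4.036 2.425
vertex 2.664 3.817 3.018
endloop
endfacet
facet normal 0.281 -0.717 -0.638
outer loop
vertex 2.448 2.581 1.129
vertex 3.236 2.363 1.722
vertex 2.28 2.044 1.659
endloop
endfacet
facet normal -0.935 -0.054 -0.351
outer loop
vertex 2.448 2.581 1.129
vertex 2.28 2.044 1.659
vertex 1.876 4.036 2.425
endloop
endfacet
facet normal -0.934 -0.054 -0.352
outer loop
vertex 1.876 4.036 2.425
vertex 2.28 2.044 1.659
vertex 1.708 3.498 2.954
endloop
endfacet
facet normal -0.282 0.716 0.639
outer loop
vertex 1.876 4.036 2.425
vertex 1.708 3.498 2.954
vertex 2.664 3.817 3.018
endloop
endfacet
facet normal 0.281 -0.716 -0.639
outer loop
vertex 2.28 2.044 1.659
vertex 3.236 2.363 1.722
vertex 2.671 1.693 2.225
endloop
endfacet
facet normal -0.815 -0.530 0.235
outer loop
vertex 2.28 2.044 1.659
vertex 2.671 1.693 2.225
vertex 1.708 3.498 2.954
endloop
endfacet
facet normal -0.815 -0.530 0.236
outer loop
vertex 1.708 3.498 2.954
vertex 2.671 1.693 2.225
vertex 2.1 3.148 3.521
endloop
endfacet
facet normal -0.282 0.717 0.638
outer loop
vertex 1.708 3.498 2.954
vertex 2.1 3.148 3.521
vertex 2.664 3.817 3.018
endloop
endfacet
facet normal 0.282 -0.717 -0.638
outer loop
vertex 2.671 1.693 2.225
vertex 3.236 2.363 1.722
vertex 3.394 1.735 2.497
endloop
endfacet
facet normal -0.217 -0.695 0.685
outer loop
vertex 2.671 1.693 2.225
vertex 3.394 1.735 2.497
vertex 2.1 3.148 3.521
endloop
endfacet
facet normal -0.218 -0.696 0.684
outer loop
vertex 2.1 3.148 3.521
vertex 3.394 1.735 2.497
vertex 2.822 3.189 3.793
endloop
endfacet
facet normal -0.281 0.717 0.638
outer loop
vertex 2.1 3.148 3.521
vertex 2.822 3.189 3.793
vertex 2.664 3.817 3.018
endloop
endfacet
facet normal 0.281 -0.717 -0.638
outer loop
vertex 3.394 1.735 2.497
vertex 3.236 2.363 1.722
vertex 4.024 2.144 2.315
endloop
endfacet
facet normal 0.507 -0.454 0.733
outer loop
vertex 3.394 1.735 2.497
vertex 4.024 2.144 2.315
vertex 2.822 3.189 3.793
endloop
endfacet
facet normal 0.507 -0.454 0.733
outer loop
vertex 2.822 3.189 3.793
vertex 4.024 2.144 2.315
vertex 3.452 3.599 3.611
endloop
endfacet
facet normal -0.282 0.716 0.638
outer loop
vertex 2.822 3.189 3.793
vertex 3.452 3.599 3.611
vertex 2.664 3.817 3.018
endloop
endfacet
facet normal 0.282 -0.716 -0.639
outer loop
vertex 4.024 2.144 2.315
vertex 3.236 2.363 1.722
vertex 4.192 2.682 1.786
endloop
endfacet
facet normal 0.935 0.054 0.352
outer loop
vertex 4.024 2.144 2.315
vertex 4.192 2.682 1.786
vertex 3.452 3.599 3.611
endloop
endfacet
facet normal 0.935 0.055 0.352
outer loop
vertex 3.452 3.599 3.611
vertex 4.192 2.682 1.786
vertex 3.62 4.136 3.081
endloop
endfacet
facet normal -0.281 0.717 0.638
outer loop
vertex 3.452 3.599 3.611
vertex 3.62 4.136 3.081
vertex 2.664 3.817 3.018
endloop
endfacet
facet normal -0.701 -0.651 -0.291
outer loop
vertex -2.884 2.05 -0.524
vertex -4.247 3.484 -0.452
vertex -2.721 2.247 -1.356
endloop
endfacet
facet normal 0.689 -0.724 -0.037
outer loop
vertex -1.593 3.296 -0.888
vertex -2.884 2.05 -0.524
vertex -2.721 2.247 -1.356
endloop
endfacet
facet normal -0.701 -0.651 -0.291
outer loop
vertex -2.721 2.247 -1.356
vertex -4.247 3.484 -0.452
vertex -4.084 3.681 -1.284
endloop
endfacet
facet normal 0.187 0.226 -0.956
outer loop
vertex -4.084 3.681 -1.284
vertex -1.593 3.296 -0.888
vertex -2.721 2.247 -1.356
endloop
endfacet
facet normal -0.187 -0.226 0.956
outer loop
vertex -2.884 2.05 -0.524
vertex -3.119 4.533 0.016
vertex -4.247 3.484 -0.452
endloop
endfacet
facet normal 0.689 -0.724 -0.037
outer loop
vertex -1.756 3.099 -0.056
vertex -2.884 2.05 -0.524
vertex -1.593 3.296 -0.888
endloop
endfacet
facet normal -0.187 -0.226 0.956
outer loop
vertex -1.756 3.099 -0.056
vertex -3.119 4.533 0.016
vertex -2.884 2.05 -0.524
endloop
endfacet
facet normal -0.689 0.724 0.037
outer loop
vertex -4.247 3.484 -0.452
vertex -3.119 4.533 0.016
vertex -4.084 3.681 -1.284
endloop
endfacet
facet normal 0.187 0.226 -0.956
outer loop
vertex -2.956 4.73 -0.816
vertex -1.593 3.296 -0.888
vertex -4.084 3.681 -1.284
endloop
endfacet
facet normal -0.689 0.724 0.037
outer loop
vertex -4.084 3.681 -1.284
vertex -3.119 4.533 0.016
vertex -2.956 4.73 -0.816
endloop
endfacet
facet normal 0.701 0.651 0.291
outer loop
vertex -2.956 4.73 -0.816
vertex -1.756 3.099 -0.056
vertex -1.593 3.296 -0.888
endloop
endfacet
facet normal 0.701 0.651 0.291
outer loop
vertex -3.119 4.533 0.016
vertex -1.756 3.099 -0.056
vertex -2.956 4.73 -0.816
endloop
endfacet

endsolid


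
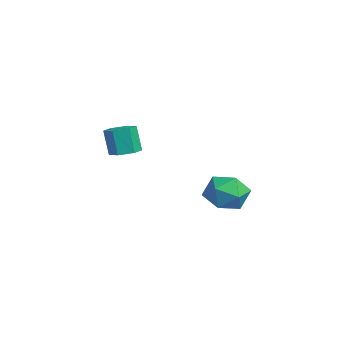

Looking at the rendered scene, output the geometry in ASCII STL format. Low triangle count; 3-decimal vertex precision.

solid 
facet normal 0.213 0.122 -0.969
outer loop
vertex -0.987 -2.211 -1.339
vertex -1.677 -2.471 -1.523
vertex -1.57 -1.728 -1.406
endloop
endfacet
facet normal 0.605 0.762 0.228
outer loop
vertex -0.987 -2.211 -1.339
vertex -1.57 -1.728 -1.406
vertex -1.294 -2.388 0.067
endloop
endfacet
facet normal 0.605 0.763 0.229
outer loop
vertex -1.294 -2.388 0.067
vertex -1.57 -1.728 -1.406
vertex -1.877 -1.906 0.0
endloop
endfacet
facet normal -0.213 -0.122 0.969
outer loop
vertex -1.294 -2.388 0.067
vertex -1.877 -1.906 0.0
vertex -1.983 -2.649 -0.117
endloop
endfacet
facet normal 0.211 0.122 -0.970
outer loop
vertex -1.57 -1.728 -1.406
vertex -1.677 -2.471 -1.523
vertex -2.26 -1.988 -1.589
endloop
endfacet
facet normal -0.361 0.932 0.039
outer loop
vertex -1.57 -1.728 -1.406
vertex -2.26 -1.988 -1.589
vertex -1.877 -1.906 0.0
endloop
endfacet
facet normal -0.361 0.932 0.039
outer loop
vertex -1.877 -1.906 0.0
vertex -2.26 -1.988 -1.589
vertex -2.567 -2.166 -0.183
endloop
endfacet
facet normal -0.211 -0.123 0.970
outer loop
vertex -1.877 -1.906 0.0
vertex -2.567 -2.166 -0.183
vertex -1.983 -2.649 -0.117
endloop
endfacet
facet normal 0.212 0.124 -0.969
outer loop
vertex -2.26 -1.988 -1.589
vertex -1.677 -2.471 -1.523
vertex -2.366 -2.732 -1.707
endloop
endfacet
facet normal -0.967 0.168 -0.190
outer loop
vertex -2.26 -1.988 -1.589
vertex -2.366 -2.732 -1.707
vertex -2.567 -2.166 -0.183
endloop
endfacet
facet normal -0.967 0.168 -0.190
outer loop
vertex -2.567 -2.166 -0.183
vertex -2.366 -2.732 -1.707
vertex -2.673 -2.909 -0.301
endloop
endfacet
facet normal -0.212 -0.124 0.969
outer loop
vertex -2.567 -2.166 -0.183
vertex -2.673 -2.909 -0.301
vertex -1.983 -2.649 -0.117
endloop
endfacet
facet normal 0.213 0.122 -0.969
outer loop
vertex -2.366 -2.732 -1.707
vertex -1.677 -2.471 -1.523
vertex -1.783 -3.214 -1.64
endloop
endfacet
facet normal -0.605 -0.763 -0.228
outer loop
vertex -2.366 -2.732 -1.707
vertex -1.783 -3.214 -1.64
vertex -2.673 -2.909 -0.301
endloop
endfacet
facet normal -0.605 -0.762 -0.229
outer loop
vertex -2.673 -2.909 -0.301
vertex -1.783 -3.214 -1.64
vertex -2.09 -3.392 -0.234
endloop
endfacet
facet normal -0.213 -0.122 0.969
outer loop
vertex -2.673 -2.909 -0.301
vertex -2.09 -3.392 -0.234
vertex -1.983 -2.649 -0.117
endloop
endfacet
facet normal 0.211 0.123 -0.970
outer loop
vertex -1.783 -3.214 -1.64
vertex -1.677 -2.471 -1.523
vertex -1.093 -2.954 -1.457
endloop
endfacet
facet normal 0.361 -0.932 -0.039
outer loop
vertex -1.783 -3.214 -1.64
vertex -1.093 -2.954 -1.457
vertex -2.09 -3.392 -0.234
endloop
endfacet
facet normal 0.361 -0.932 -0.039
outer loop
vertex -2.09 -3.392 -0.234
vertex -1.093 -2.954 -1.457
vertex -1.4 -3.132 -0.051
endloop
endfacet
facet normal -0.211 -0.122 0.970
outer loop
vertex -2.09 -3.392 -0.234
vertex -1.4 -3.132 -0.051
vertex -1.983 -2.649 -0.117
endloop
endfacet
facet normal 0.212 0.124 -0.969
outer loop
vertex -1.093 -2.954 -1.457
vertex -1.677 -2.471 -1.523
vertex -0.987 -2.211 -1.339
endloop
endfacet
facet normal 0.967 -0.168 0.190
outer loop
vertex -1.093 -2.954 -1.457
vertex -0.987 -2.211 -1.339
vertex -1.4 -3.132 -0.051
endloop
endfacet
facet normal 0.967 -0.168 0.190
outer loop
vertex -1.4 -3.132 -0.051
vertex -0.987 -2.211 -1.339
vertex -1.294 -2.388 0.067
endloop
endfacet
facet normal -0.212 -0.124 0.969
outer loop
vertex -1.4 -3.132 -0.051
vertex -1.294 -2.388 0.067
vertex -1.983 -2.649 -0.117
endloop
endfacet
facet normal -0.422 0.904 0.065
outer loop
vertex 3.059 1.389 -2.933
vertex 2.996 1.279 -1.815
vertex 3.909 1.739 -2.285
endloop
endfacet
facet normal 0.019 0.869 -0.495
outer loop
vertex 3.059 1.389 -2.933
vertex 3.909 1.739 -2.285
vertex 4.122 1.189 -3.243
endloop
endfacet
facet normal -0.204 0.340 -0.918
outer loop
vertex 3.059 1.389 -2.933
vertex 4.122 1.189 -3.243
vertex 3.34 0.389 -3.366
endloop
endfacet
facet normal -0.783 0.049 -0.620
outer loop
vertex 3.059 1.389 -2.933
vertex 3.34 0.389 -3.366
vertex 2.644 0.445 -2.483
endloop
endfacet
facet normal -0.918 0.397 -0.013
outer loop
vertex 3.059 1.389 -2.933
vertex 2.644 0.445 -2.483
vertex 2.996 1.279 -1.815
endloop
endfacet
facet normal 0.669 0.699 -0.253
outer loop
vertex 4.122 1.189 -3.243
vertex 3.909 1.739 -2.285
vertex 4.716 0.955 -2.317
endloop
endfacet
facet normal -0.045 0.756 0.653
outer loop
vertex 3.909 1.739 -2.285
vertex 2.996 1.279 -1.815
vertex 4.02 1.011 -1.434
endloop
endfacet
facet normal -0.847 -0.065 0.527
outer loop
vertex 2.996 1.279 -1.815
vertex 2.644 0.445 -2.483
vertex 3.238 0.211 -1.557
endloop
endfacet
facet normal -0.629 -0.629 -0.456
outer loop
vertex 2.644 0.445 -2.483
vertex 3.34 0.389 -3.366
vertex 3.451 -0.339 -2.515
endloop
endfacet
facet normal 0.308 -0.157 -0.938
outer loop
vertex 3.34 0.389 -3.366
vertex 4.122 1.189 -3.243
vertex 4.364 0.121 -2.985
endloop
endfacet
facet normal 0.783 -0.049 0.620
outer loop
vertex 4.301 0.011 -1.867
vertex 4.716 0.955 -2.317
vertex 4.02 1.011 -1.434
endloop
endfacet
facet normal 0.204 -0.340 0.918
outer loop
vertex 4.301 0.011 -1.867
vertex 4.02 1.011 -1.434
vertex 3.238 0.211 -1.557
endloop
endfacet
facet normal -0.019 -0.869 0.495
outer loop
vertex 4.301 0.011 -1.867
vertex 3.238 0.211 -1.557
vertex 3.451 -0.339 -2.515
endloop
endfacet
facet normal 0.422 -0.904 -0.065
outer loop
vertex 4.301 0.011 -1.867
vertex 3.451 -0.339 -2.515
vertex 4.364 0.121 -2.985
endloop
endfacet
facet normal 0.918 -0.397 0.013
outer loop
vertex 4.301 0.011 -1.867
vertex 4.364 0.121 -2.985
vertex 4.716 0.955 -2.317
endloop
endfacet
facet normal 0.629 0.629 0.456
outer loop
vertex 4.02 1.011 -1.434
vertex 4.716 0.955 -2.317
vertex 3.909 1.739 -2.285
endloop
endfacet
facet normal -0.308 0.157 0.938
outer loop
vertex 3.238 0.211 -1.557
vertex 4.02 1.011 -1.434
vertex 2.996 1.279 -1.815
endloop
endfacet
facet normal -0.669 -0.699 0.253
outer loop
vertex 3.451 -0.339 -2.515
vertex 3.238 0.211 -1.557
vertex 2.644 0.445 -2.483
endloop
endfacet
facet normal 0.045 -0.756 -0.653
outer loop
vertex 4.364 0.121 -2.985
vertex 3.451 -0.339 -2.515
vertex 3.34 0.389 -3.366
endloop
endfacet
facet normal 0.847 0.065 -0.527
outer loop
vertex 4.716 0.955 -2.317
vertex 4.364 0.121 -2.985
vertex 4.122 1.189 -3.243
endloop
endfacet

endsolid


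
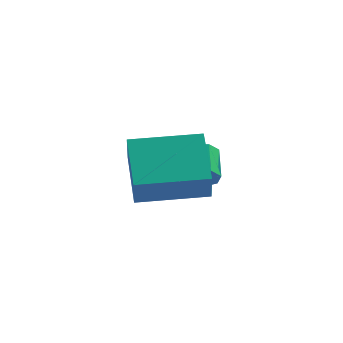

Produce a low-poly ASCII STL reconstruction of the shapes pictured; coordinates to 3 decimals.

solid 
facet normal -0.956 -0.287 -0.056
outer loop
vertex -0.277 -4.807 2.375
vertex -0.748 -3.397 3.18
vertex -0.376 -4.289 1.41
endloop
endfacet
facet normal 0.278 -0.834 -0.476
outer loop
vertex 1.508 -3.723 1.52
vertex -0.277 -4.807 2.375
vertex -0.376 -4.289 1.41
endloop
endfacet
facet normal -0.956 -0.287 -0.056
outer loop
vertex -0.376 -4.289 1.41
vertex -0.748 -3.397 3.18
vertex -0.847 -2.879 2.214
endloop
endfacet
facet normal -0.090 0.470 -0.878
outer loop
vertex -0.847 -2.879 2.214
vertex 1.508 -3.723 1.52
vertex -0.376 -4.289 1.41
endloop
endfacet
facet normal 0.090 -0.471 0.878
outer loop
vertex -0.277 -4.807 2.375
vertex 1.136 -2.831 3.29
vertex -0.748 -3.397 3.18
endloop
endfacet
facet normal 0.279 -0.834 -0.476
outer loop
vertex 1.607 -4.241 2.486
vertex -0.277 -4.807 2.375
vertex 1.508 -3.723 1.52
endloop
endfacet
facet normal 0.090 -0.471 0.878
outer loop
vertex 1.607 -4.241 2.486
vertex 1.136 -2.831 3.29
vertex -0.277 -4.807 2.375
endloop
endfacet
facet normal -0.278 0.834 0.476
outer loop
vertex -0.748 -3.397 3.18
vertex 1.136 -2.831 3.29
vertex -0.847 -2.879 2.214
endloop
endfacet
facet normal -0.090 0.471 -0.878
outer loop
vertex 1.037 -2.313 2.325
vertex 1.508 -3.723 1.52
vertex -0.847 -2.879 2.214
endloop
endfacet
facet normal -0.279 0.834 0.476
outer loop
vertex -0.847 -2.879 2.214
vertex 1.136 -2.831 3.29
vertex 1.037 -2.313 2.325
endloop
endfacet
facet normal 0.956 0.287 0.056
outer loop
vertex 1.037 -2.313 2.325
vertex 1.607 -4.241 2.486
vertex 1.508 -3.723 1.52
endloop
endfacet
facet normal 0.956 0.287 0.056
outer loop
vertex 1.136 -2.831 3.29
vertex 1.607 -4.241 2.486
vertex 1.037 -2.313 2.325
endloop
endfacet
facet normal 0.209 -0.874 -0.439
outer loop
vertex 1.266 -1.381 0.579
vertex 0.902 -1.607 0.855
vertex 0.863 -1.386 0.397
endloop
endfacet
facet normal 0.355 0.486 -0.799
outer loop
vertex 1.266 -1.381 0.579
vertex 0.863 -1.386 0.397
vertex 1.043 -0.447 1.049
endloop
endfacet
facet normal 0.354 0.487 -0.799
outer loop
vertex 1.043 -0.447 1.049
vertex 0.863 -1.386 0.397
vertex 0.639 -0.452 0.867
endloop
endfacet
facet normal -0.209 0.874 0.439
outer loop
vertex 1.043 -0.447 1.049
vertex 0.639 -0.452 0.867
vertex 0.678 -0.673 1.325
endloop
endfacet
facet normal 0.210 -0.873 -0.439
outer loop
vertex 0.863 -1.386 0.397
vertex 0.902 -1.607 0.855
vertex 0.489 -1.558 0.56
endloop
endfacet
facet normal -0.492 0.294 -0.819
outer loop
vertex 0.863 -1.386 0.397
vertex 0.489 -1.558 0.56
vertex 0.639 -0.452 0.867
endloop
endfacet
facet normal -0.492 0.294 -0.820
outer loop
vertex 0.639 -0.452 0.867
vertex 0.489 -1.558 0.56
vertex 0.265 -0.623 1.03
endloop
endfacet
facet normal -0.208 0.874 0.439
outer loop
vertex 0.639 -0.452 0.867
vertex 0.265 -0.623 1.03
vertex 0.678 -0.673 1.325
endloop
endfacet
facet normal 0.210 -0.873 -0.440
outer loop
vertex 0.489 -1.558 0.56
vertex 0.902 -1.607 0.855
vertex 0.426 -1.767 0.945
endloop
endfacet
facet normal -0.967 -0.120 -0.223
outer loop
vertex 0.489 -1.558 0.56
vertex 0.426 -1.767 0.945
vertex 0.265 -0.623 1.03
endloop
endfacet
facet normal -0.967 -0.120 -0.223
outer loop
vertex 0.265 -0.623 1.03
vertex 0.426 -1.767 0.945
vertex 0.202 -0.832 1.415
endloop
endfacet
facet normal -0.209 0.873 0.440
outer loop
vertex 0.265 -0.623 1.03
vertex 0.202 -0.832 1.415
vertex 0.678 -0.673 1.325
endloop
endfacet
facet normal 0.211 -0.874 -0.439
outer loop
vertex 0.426 -1.767 0.945
vertex 0.902 -1.607 0.855
vertex 0.721 -1.855 1.262
endloop
endfacet
facet normal -0.714 -0.443 0.542
outer loop
vertex 0.426 -1.767 0.945
vertex 0.721 -1.855 1.262
vertex 0.202 -0.832 1.415
endloop
endfacet
facet normal -0.714 -0.443 0.542
outer loop
vertex 0.202 -0.832 1.415
vertex 0.721 -1.855 1.262
vertex 0.498 -0.921 1.732
endloop
endfacet
facet normal -0.209 0.873 0.440
outer loop
vertex 0.202 -0.832 1.415
vertex 0.498 -0.921 1.732
vertex 0.678 -0.673 1.325
endloop
endfacet
facet normal 0.207 -0.874 -0.440
outer loop
vertex 0.721 -1.855 1.262
vertex 0.902 -1.607 0.855
vertex 1.153 -1.758 1.273
endloop
endfacet
facet normal 0.075 -0.434 0.898
outer loop
vertex 0.721 -1.855 1.262
vertex 1.153 -1.758 1.273
vertex 0.498 -0.921 1.732
endloop
endfacet
facet normal 0.076 -0.433 0.898
outer loop
vertex 0.498 -0.921 1.732
vertex 1.153 -1.758 1.273
vertex 0.929 -0.823 1.743
endloop
endfacet
facet normal -0.210 0.873 0.439
outer loop
vertex 0.498 -0.921 1.732
vertex 0.929 -0.823 1.743
vertex 0.678 -0.673 1.325
endloop
endfacet
facet normal 0.208 -0.873 -0.440
outer loop
vertex 1.153 -1.758 1.273
vertex 0.902 -1.607 0.855
vertex 1.395 -1.547 0.969
endloop
endfacet
facet normal 0.810 -0.096 0.578
outer loop
vertex 1.153 -1.758 1.273
vertex 1.395 -1.547 0.969
vertex 0.929 -0.823 1.743
endloop
endfacet
facet normal 0.809 -0.098 0.579
outer loop
vertex 0.929 -0.823 1.743
vertex 1.395 -1.547 0.969
vertex 1.172 -0.612 1.439
endloop
endfacet
facet normal -0.209 0.874 0.439
outer loop
vertex 0.929 -0.823 1.743
vertex 1.172 -0.612 1.439
vertex 0.678 -0.673 1.325
endloop
endfacet
facet normal 0.208 -0.873 -0.441
outer loop
vertex 1.395 -1.547 0.969
vertex 0.902 -1.607 0.855
vertex 1.266 -1.381 0.579
endloop
endfacet
facet normal 0.934 0.311 -0.176
outer loop
vertex 1.395 -1.547 0.969
vertex 1.266 -1.381 0.579
vertex 1.172 -0.612 1.439
endloop
endfacet
facet normal 0.934 0.312 -0.177
outer loop
vertex 1.172 -0.612 1.439
vertex 1.266 -1.381 0.579
vertex 1.043 -0.447 1.049
endloop
endfacet
facet normal -0.209 0.874 0.439
outer loop
vertex 1.172 -0.612 1.439
vertex 1.043 -0.447 1.049
vertex 0.678 -0.673 1.325
endloop
endfacet

endsolid


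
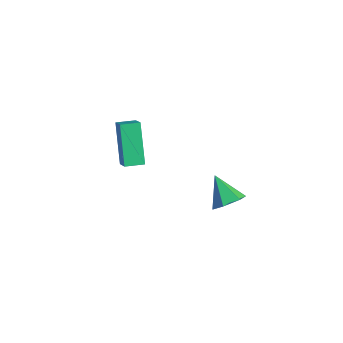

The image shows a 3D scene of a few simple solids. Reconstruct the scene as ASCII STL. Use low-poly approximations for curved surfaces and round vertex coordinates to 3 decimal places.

solid 
facet normal -0.725 0.268 -0.635
outer loop
vertex -1.596 -1.902 3.23
vertex -1.229 -1.061 3.166
vertex -0.377 -2.562 1.56
endloop
endfacet
facet normal -0.400 -0.914 0.069
outer loop
vertex 0.369 -2.839 2.214
vertex -1.596 -1.902 3.23
vertex -0.377 -2.562 1.56
endloop
endfacet
facet normal -0.725 0.268 -0.635
outer loop
vertex -0.377 -2.562 1.56
vertex -1.229 -1.061 3.166
vertex -0.01 -1.721 1.496
endloop
endfacet
facet normal 0.562 -0.304 -0.769
outer loop
vertex -0.01 -1.721 1.496
vertex 0.369 -2.839 2.214
vertex -0.377 -2.562 1.56
endloop
endfacet
facet normal -0.562 0.304 0.769
outer loop
vertex -1.596 -1.902 3.23
vertex -0.483 -1.338 3.82
vertex -1.229 -1.061 3.166
endloop
endfacet
facet normal -0.400 -0.914 0.069
outer loop
vertex -0.85 -2.179 3.884
vertex -1.596 -1.902 3.23
vertex 0.369 -2.839 2.214
endloop
endfacet
facet normal -0.562 0.304 0.769
outer loop
vertex -0.85 -2.179 3.884
vertex -0.483 -1.338 3.82
vertex -1.596 -1.902 3.23
endloop
endfacet
facet normal 0.400 0.914 -0.069
outer loop
vertex -1.229 -1.061 3.166
vertex -0.483 -1.338 3.82
vertex -0.01 -1.721 1.496
endloop
endfacet
facet normal 0.562 -0.304 -0.769
outer loop
vertex 0.736 -1.998 2.15
vertex 0.369 -2.839 2.214
vertex -0.01 -1.721 1.496
endloop
endfacet
facet normal 0.400 0.914 -0.069
outer loop
vertex -0.01 -1.721 1.496
vertex -0.483 -1.338 3.82
vertex 0.736 -1.998 2.15
endloop
endfacet
facet normal 0.725 -0.268 0.635
outer loop
vertex 0.736 -1.998 2.15
vertex -0.85 -2.179 3.884
vertex 0.369 -2.839 2.214
endloop
endfacet
facet normal 0.725 -0.268 0.635
outer loop
vertex -0.483 -1.338 3.82
vertex -0.85 -2.179 3.884
vertex 0.736 -1.998 2.15
endloop
endfacet
facet normal 0.766 -0.064 -0.640
outer loop
vertex 2.063 2.381 -2.42
vertex 1.516 2.189 -3.055
vertex 1.718 3.01 -2.895
endloop
endfacet
facet normal 0.135 0.643 0.754
outer loop
vertex 2.063 2.381 -2.42
vertex 1.718 3.01 -2.895
vertex 0.284 2.291 -2.025
endloop
endfacet
facet normal 0.766 -0.064 -0.640
outer loop
vertex 1.718 3.01 -2.895
vertex 1.516 2.189 -3.055
vertex 1.171 2.817 -3.53
endloop
endfacet
facet normal -0.409 0.909 0.076
outer loop
vertex 1.718 3.01 -2.895
vertex 1.171 2.817 -3.53
vertex 0.284 2.291 -2.025
endloop
endfacet
facet normal 0.766 -0.063 -0.640
outer loop
vertex 1.171 2.817 -3.53
vertex 1.516 2.189 -3.055
vertex 0.969 1.997 -3.691
endloop
endfacet
facet normal -0.865 0.293 -0.407
outer loop
vertex 1.171 2.817 -3.53
vertex 0.969 1.997 -3.691
vertex 0.284 2.291 -2.025
endloop
endfacet
facet normal 0.766 -0.063 -0.640
outer loop
vertex 0.969 1.997 -3.691
vertex 1.516 2.189 -3.055
vertex 1.315 1.369 -3.215
endloop
endfacet
facet normal -0.777 -0.591 -0.215
outer loop
vertex 0.969 1.997 -3.691
vertex 1.315 1.369 -3.215
vertex 0.284 2.291 -2.025
endloop
endfacet
facet normal 0.765 -0.063 -0.640
outer loop
vertex 1.315 1.369 -3.215
vertex 1.516 2.189 -3.055
vertex 1.862 1.561 -2.58
endloop
endfacet
facet normal -0.234 -0.856 0.461
outer loop
vertex 1.315 1.369 -3.215
vertex 1.862 1.561 -2.58
vertex 0.284 2.291 -2.025
endloop
endfacet
facet normal 0.765 -0.063 -0.640
outer loop
vertex 1.862 1.561 -2.58
vertex 1.516 2.189 -3.055
vertex 2.063 2.381 -2.42
endloop
endfacet
facet normal 0.222 -0.239 0.945
outer loop
vertex 1.862 1.561 -2.58
vertex 2.063 2.381 -2.42
vertex 0.284 2.291 -2.025
endloop
endfacet

endsolid


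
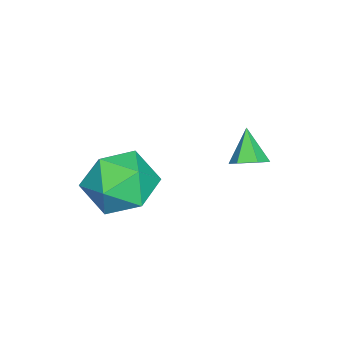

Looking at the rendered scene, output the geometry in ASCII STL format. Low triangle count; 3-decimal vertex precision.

solid 
facet normal 0.587 0.241 -0.773
outer loop
vertex -1.611 -1.105 0.584
vertex -2.034 -0.887 0.331
vertex -1.729 -0.583 0.657
endloop
endfacet
facet normal 0.491 -0.011 0.871
outer loop
vertex -1.611 -1.105 0.584
vertex -1.729 -0.583 0.657
vertex -2.686 -1.153 1.189
endloop
endfacet
facet normal 0.587 0.240 -0.773
outer loop
vertex -1.729 -0.583 0.657
vertex -2.034 -0.887 0.331
vertex -2.153 -0.365 0.403
endloop
endfacet
facet normal -0.044 0.720 0.692
outer loop
vertex -1.729 -0.583 0.657
vertex -2.153 -0.365 0.403
vertex -2.686 -1.153 1.189
endloop
endfacet
facet normal 0.587 0.240 -0.773
outer loop
vertex -2.153 -0.365 0.403
vertex -2.034 -0.887 0.331
vertex -2.458 -0.668 0.077
endloop
endfacet
facet normal -0.762 0.636 0.121
outer loop
vertex -2.153 -0.365 0.403
vertex -2.458 -0.668 0.077
vertex -2.686 -1.153 1.189
endloop
endfacet
facet normal 0.587 0.239 -0.773
outer loop
vertex -2.458 -0.668 0.077
vertex -2.034 -0.887 0.331
vertex -2.34 -1.19 0.005
endloop
endfacet
facet normal -0.946 -0.177 -0.271
outer loop
vertex -2.458 -0.668 0.077
vertex -2.34 -1.19 0.005
vertex -2.686 -1.153 1.189
endloop
endfacet
facet normal 0.587 0.239 -0.773
outer loop
vertex -2.34 -1.19 0.005
vertex -2.034 -0.887 0.331
vertex -1.916 -1.409 0.259
endloop
endfacet
facet normal -0.413 -0.906 -0.092
outer loop
vertex -2.34 -1.19 0.005
vertex -1.916 -1.409 0.259
vertex -2.686 -1.153 1.189
endloop
endfacet
facet normal 0.586 0.239 -0.774
outer loop
vertex -1.916 -1.409 0.259
vertex -2.034 -0.887 0.331
vertex -1.611 -1.105 0.584
endloop
endfacet
facet normal 0.307 -0.822 0.480
outer loop
vertex -1.916 -1.409 0.259
vertex -1.611 -1.105 0.584
vertex -2.686 -1.153 1.189
endloop
endfacet
facet normal -0.095 0.124 0.988
outer loop
vertex 0.883 -2.934 1.733
vertex -0.115 -3.351 1.689
vertex 0.736 -4.0 1.853
endloop
endfacet
facet normal 0.586 0.010 0.810
outer loop
vertex 0.883 -2.934 1.733
vertex 0.736 -4.0 1.853
vertex 1.559 -3.631 1.253
endloop
endfacet
facet normal 0.781 0.518 0.348
outer loop
vertex 0.883 -2.934 1.733
vertex 1.559 -3.631 1.253
vertex 1.216 -2.754 0.719
endloop
endfacet
facet normal 0.221 0.945 0.240
outer loop
vertex 0.883 -2.934 1.733
vertex 1.216 -2.754 0.719
vertex 0.182 -2.581 0.988
endloop
endfacet
facet normal -0.321 0.702 0.635
outer loop
vertex 0.883 -2.934 1.733
vertex 0.182 -2.581 0.988
vertex -0.115 -3.351 1.689
endloop
endfacet
facet normal 0.625 -0.619 0.476
outer loop
vertex 1.559 -3.631 1.253
vertex 0.736 -4.0 1.853
vertex 0.978 -4.479 0.912
endloop
endfacet
facet normal -0.479 -0.435 0.762
outer loop
vertex 0.736 -4.0 1.853
vertex -0.115 -3.351 1.689
vertex -0.056 -4.306 1.181
endloop
endfacet
facet normal -0.844 0.501 0.193
outer loop
vertex -0.115 -3.351 1.689
vertex 0.182 -2.581 0.988
vertex -0.399 -3.429 0.647
endloop
endfacet
facet normal 0.033 0.894 -0.447
outer loop
vertex 0.182 -2.581 0.988
vertex 1.216 -2.754 0.719
vertex 0.424 -3.06 0.047
endloop
endfacet
facet normal 0.941 0.203 -0.272
outer loop
vertex 1.216 -2.754 0.719
vertex 1.559 -3.631 1.253
vertex 1.275 -3.709 0.211
endloop
endfacet
facet normal -0.221 -0.945 -0.240
outer loop
vertex 0.277 -4.126 0.167
vertex 0.978 -4.479 0.912
vertex -0.056 -4.306 1.181
endloop
endfacet
facet normal -0.781 -0.518 -0.348
outer loop
vertex 0.277 -4.126 0.167
vertex -0.056 -4.306 1.181
vertex -0.399 -3.429 0.647
endloop
endfacet
facet normal -0.586 -0.010 -0.810
outer loop
vertex 0.277 -4.126 0.167
vertex -0.399 -3.429 0.647
vertex 0.424 -3.06 0.047
endloop
endfacet
facet normal 0.095 -0.124 -0.988
outer loop
vertex 0.277 -4.126 0.167
vertex 0.424 -3.06 0.047
vertex 1.275 -3.709 0.211
endloop
endfacet
facet normal 0.321 -0.702 -0.635
outer loop
vertex 0.277 -4.126 0.167
vertex 1.275 -3.709 0.211
vertex 0.978 -4.479 0.912
endloop
endfacet
facet normal -0.033 -0.894 0.447
outer loop
vertex -0.056 -4.306 1.181
vertex 0.978 -4.479 0.912
vertex 0.736 -4.0 1.853
endloop
endfacet
facet normal -0.941 -0.203 0.272
outer loop
vertex -0.399 -3.429 0.647
vertex -0.056 -4.306 1.181
vertex -0.115 -3.351 1.689
endloop
endfacet
facet normal -0.625 0.619 -0.476
outer loop
vertex 0.424 -3.06 0.047
vertex -0.399 -3.429 0.647
vertex 0.182 -2.581 0.988
endloop
endfacet
facet normal 0.479 0.435 -0.762
outer loop
vertex 1.275 -3.709 0.211
vertex 0.424 -3.06 0.047
vertex 1.216 -2.754 0.719
endloop
endfacet
facet normal 0.844 -0.501 -0.193
outer loop
vertex 0.978 -4.479 0.912
vertex 1.275 -3.709 0.211
vertex 1.559 -3.631 1.253
endloop
endfacet

endsolid


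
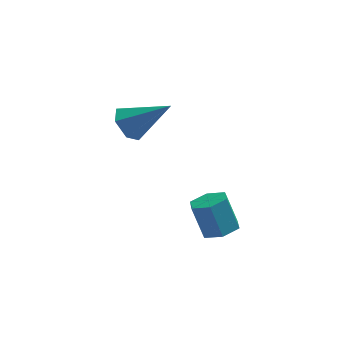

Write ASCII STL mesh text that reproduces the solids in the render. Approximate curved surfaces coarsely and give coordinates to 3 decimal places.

solid 
facet normal -0.807 0.035 -0.590
outer loop
vertex -0.837 2.35 0.856
vertex -1.194 1.911 1.318
vertex -1.225 2.636 1.404
endloop
endfacet
facet normal 0.514 0.854 -0.082
outer loop
vertex -0.837 2.35 0.856
vertex -1.225 2.636 1.404
vertex 0.234 1.849 2.362
endloop
endfacet
facet normal -0.807 0.035 -0.590
outer loop
vertex -1.225 2.636 1.404
vertex -1.194 1.911 1.318
vertex -1.582 2.197 1.866
endloop
endfacet
facet normal -0.041 0.740 0.671
outer loop
vertex -1.225 2.636 1.404
vertex -1.582 2.197 1.866
vertex 0.234 1.849 2.362
endloop
endfacet
facet normal -0.807 0.036 -0.590
outer loop
vertex -1.582 2.197 1.866
vertex -1.194 1.911 1.318
vertex -1.551 1.472 1.779
endloop
endfacet
facet normal -0.284 -0.126 0.951
outer loop
vertex -1.582 2.197 1.866
vertex -1.551 1.472 1.779
vertex 0.234 1.849 2.362
endloop
endfacet
facet normal -0.806 0.035 -0.591
outer loop
vertex -1.551 1.472 1.779
vertex -1.194 1.911 1.318
vertex -1.162 1.187 1.231
endloop
endfacet
facet normal 0.029 -0.878 0.478
outer loop
vertex -1.551 1.472 1.779
vertex -1.162 1.187 1.231
vertex 0.234 1.849 2.362
endloop
endfacet
facet normal -0.807 0.035 -0.590
outer loop
vertex -1.162 1.187 1.231
vertex -1.194 1.911 1.318
vertex -0.805 1.626 0.769
endloop
endfacet
facet normal 0.584 -0.764 -0.274
outer loop
vertex -1.162 1.187 1.231
vertex -0.805 1.626 0.769
vertex 0.234 1.849 2.362
endloop
endfacet
facet normal -0.807 0.035 -0.590
outer loop
vertex -0.805 1.626 0.769
vertex -1.194 1.911 1.318
vertex -0.837 2.35 0.856
endloop
endfacet
facet normal 0.826 0.103 -0.553
outer loop
vertex -0.805 1.626 0.769
vertex -0.837 2.35 0.856
vertex 0.234 1.849 2.362
endloop
endfacet
facet normal 0.333 -0.237 -0.913
outer loop
vertex 2.561 -1.633 -0.423
vertex 2.069 -2.067 -0.49
vertex 1.985 -1.441 -0.683
endloop
endfacet
facet normal 0.358 0.927 -0.109
outer loop
vertex 2.561 -1.633 -0.423
vertex 1.985 -1.441 -0.683
vertex 2.144 -1.338 0.718
endloop
endfacet
facet normal 0.357 0.928 -0.109
outer loop
vertex 2.144 -1.338 0.718
vertex 1.985 -1.441 -0.683
vertex 1.568 -1.147 0.458
endloop
endfacet
facet normal -0.334 0.236 0.913
outer loop
vertex 2.144 -1.338 0.718
vertex 1.568 -1.147 0.458
vertex 1.651 -1.773 0.65
endloop
endfacet
facet normal 0.333 -0.237 -0.913
outer loop
vertex 1.985 -1.441 -0.683
vertex 2.069 -2.067 -0.49
vertex 1.493 -1.876 -0.75
endloop
endfacet
facet normal -0.578 0.714 -0.395
outer loop
vertex 1.985 -1.441 -0.683
vertex 1.493 -1.876 -0.75
vertex 1.568 -1.147 0.458
endloop
endfacet
facet normal -0.576 0.715 -0.396
outer loop
vertex 1.568 -1.147 0.458
vertex 1.493 -1.876 -0.75
vertex 1.076 -1.581 0.39
endloop
endfacet
facet normal -0.334 0.236 0.913
outer loop
vertex 1.568 -1.147 0.458
vertex 1.076 -1.581 0.39
vertex 1.651 -1.773 0.65
endloop
endfacet
facet normal 0.334 -0.236 -0.913
outer loop
vertex 1.493 -1.876 -0.75
vertex 2.069 -2.067 -0.49
vertex 1.576 -2.502 -0.558
endloop
endfacet
facet normal -0.934 -0.212 -0.287
outer loop
vertex 1.493 -1.876 -0.75
vertex 1.576 -2.502 -0.558
vertex 1.076 -1.581 0.39
endloop
endfacet
facet normal -0.934 -0.212 -0.287
outer loop
vertex 1.076 -1.581 0.39
vertex 1.576 -2.502 -0.558
vertex 1.159 -2.207 0.583
endloop
endfacet
facet normal -0.333 0.237 0.912
outer loop
vertex 1.076 -1.581 0.39
vertex 1.159 -2.207 0.583
vertex 1.651 -1.773 0.65
endloop
endfacet
facet normal 0.334 -0.236 -0.913
outer loop
vertex 1.576 -2.502 -0.558
vertex 2.069 -2.067 -0.49
vertex 2.152 -2.693 -0.298
endloop
endfacet
facet normal -0.357 -0.928 0.109
outer loop
vertex 1.576 -2.502 -0.558
vertex 2.152 -2.693 -0.298
vertex 1.159 -2.207 0.583
endloop
endfacet
facet normal -0.358 -0.927 0.108
outer loop
vertex 1.159 -2.207 0.583
vertex 2.152 -2.693 -0.298
vertex 1.735 -2.399 0.843
endloop
endfacet
facet normal -0.333 0.237 0.913
outer loop
vertex 1.159 -2.207 0.583
vertex 1.735 -2.399 0.843
vertex 1.651 -1.773 0.65
endloop
endfacet
facet normal 0.334 -0.236 -0.913
outer loop
vertex 2.152 -2.693 -0.298
vertex 2.069 -2.067 -0.49
vertex 2.644 -2.259 -0.23
endloop
endfacet
facet normal 0.576 -0.715 0.395
outer loop
vertex 2.152 -2.693 -0.298
vertex 2.644 -2.259 -0.23
vertex 1.735 -2.399 0.843
endloop
endfacet
facet normal 0.577 -0.714 0.396
outer loop
vertex 1.735 -2.399 0.843
vertex 2.644 -2.259 -0.23
vertex 2.227 -1.964 0.91
endloop
endfacet
facet normal -0.333 0.237 0.913
outer loop
vertex 1.735 -2.399 0.843
vertex 2.227 -1.964 0.91
vertex 1.651 -1.773 0.65
endloop
endfacet
facet normal 0.333 -0.237 -0.912
outer loop
vertex 2.644 -2.259 -0.23
vertex 2.069 -2.067 -0.49
vertex 2.561 -1.633 -0.423
endloop
endfacet
facet normal 0.934 0.212 0.287
outer loop
vertex 2.644 -2.259 -0.23
vertex 2.561 -1.633 -0.423
vertex 2.227 -1.964 0.91
endloop
endfacet
facet normal 0.934 0.212 0.287
outer loop
vertex 2.227 -1.964 0.91
vertex 2.561 -1.633 -0.423
vertex 2.144 -1.338 0.718
endloop
endfacet
facet normal -0.334 0.236 0.913
outer loop
vertex 2.227 -1.964 0.91
vertex 2.144 -1.338 0.718
vertex 1.651 -1.773 0.65
endloop
endfacet

endsolid
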